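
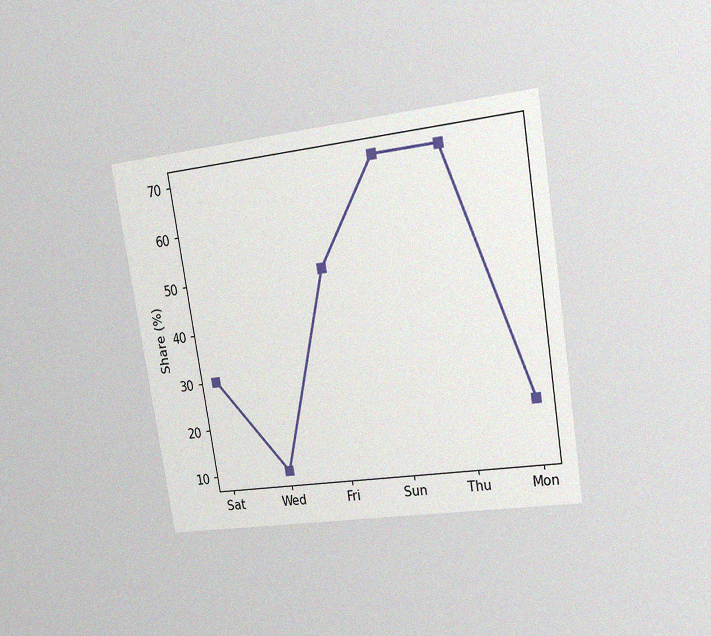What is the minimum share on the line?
The chart is tilted about 9° counter-clockwise and viewed at a slight angle, with some photo noise. The lowest point is at Wed, and reading across to the y-axis gives 10%.

10%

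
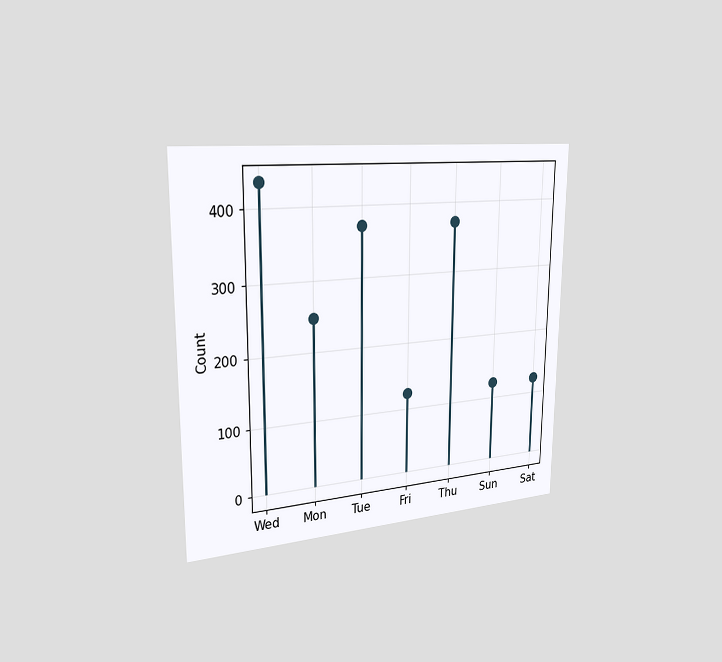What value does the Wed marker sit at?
The chart is viewed slightly from the left. The Wed marker sits at 434.

434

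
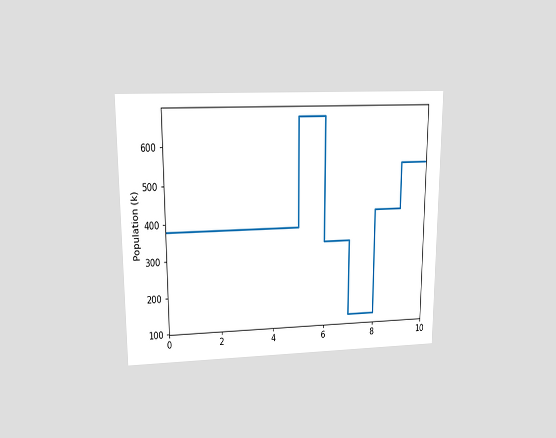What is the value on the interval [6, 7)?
336k

The chart is viewed at a slight angle. On [6, 7) the step sits at 336k.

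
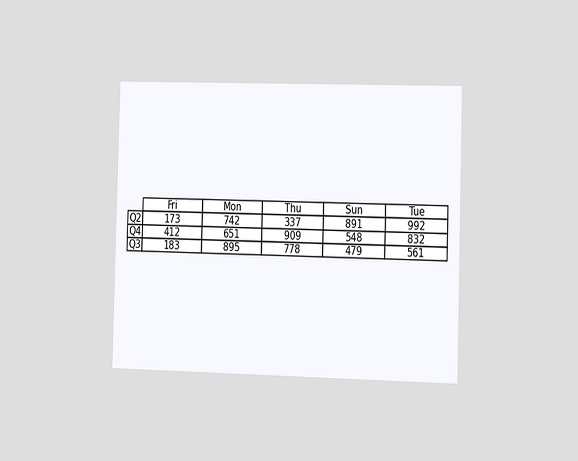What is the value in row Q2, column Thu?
The chart is viewed slightly from the right. The (Q2, Thu) cell reads 337.

337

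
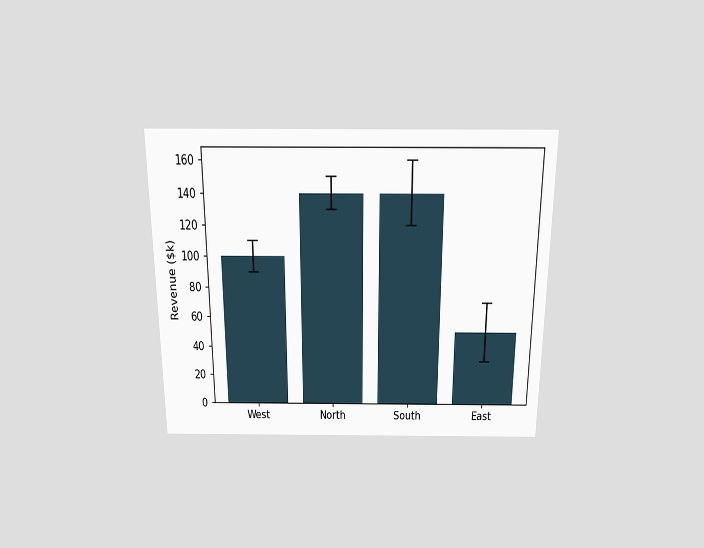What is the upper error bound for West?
$110k

The chart is viewed slightly from above. The West bar's upper whisker reaches $110k.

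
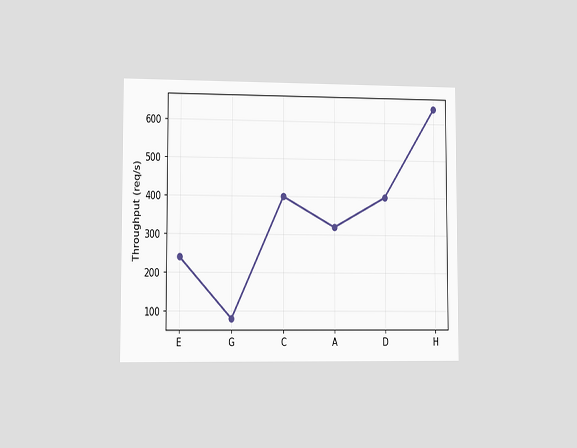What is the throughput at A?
The chart is viewed slightly from the left. At A, the line is at 320req/s.

320req/s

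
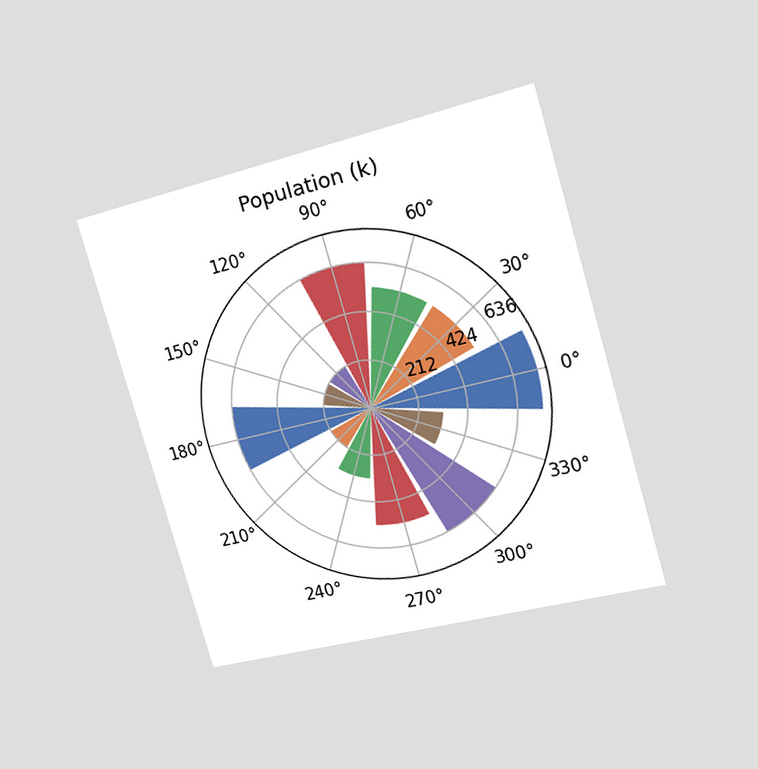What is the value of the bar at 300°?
636k

The chart is tilted about 16° counter-clockwise and viewed slightly from the right. The bar at 300° reaches 636k on the radial axis.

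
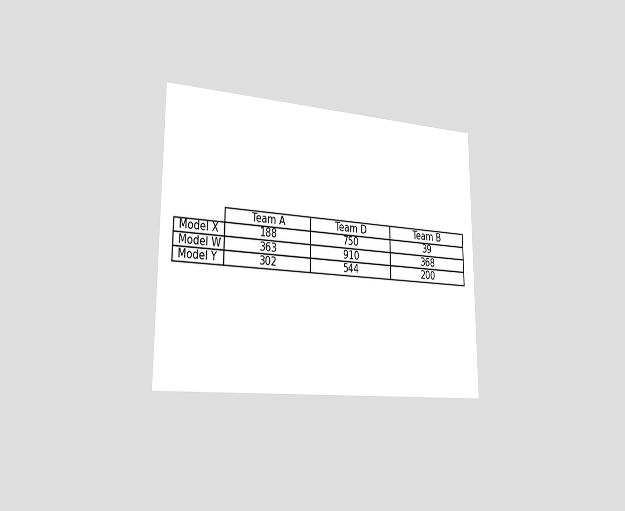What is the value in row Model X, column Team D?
The chart is viewed slightly from the left. The (Model X, Team D) cell reads 750.

750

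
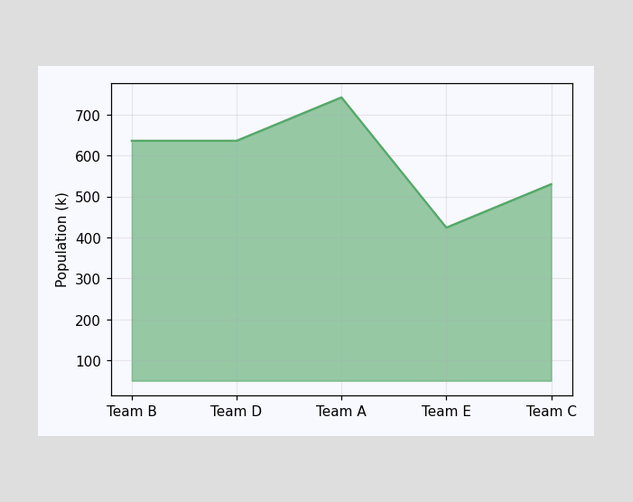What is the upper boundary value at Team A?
742k

At Team A the upper boundary is at 742k.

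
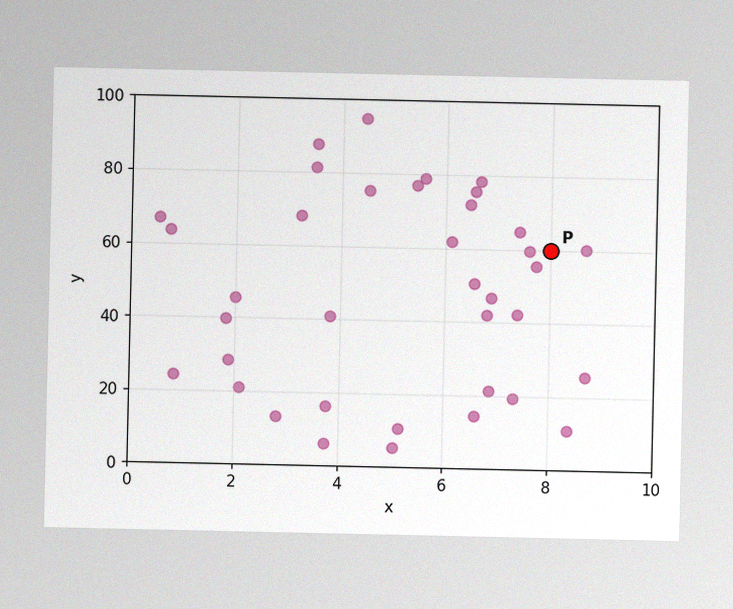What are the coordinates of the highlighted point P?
(8, 60)

The image has some photo noise and uneven lighting. Following the gridlines from P to each axis, P sits at (8, 60).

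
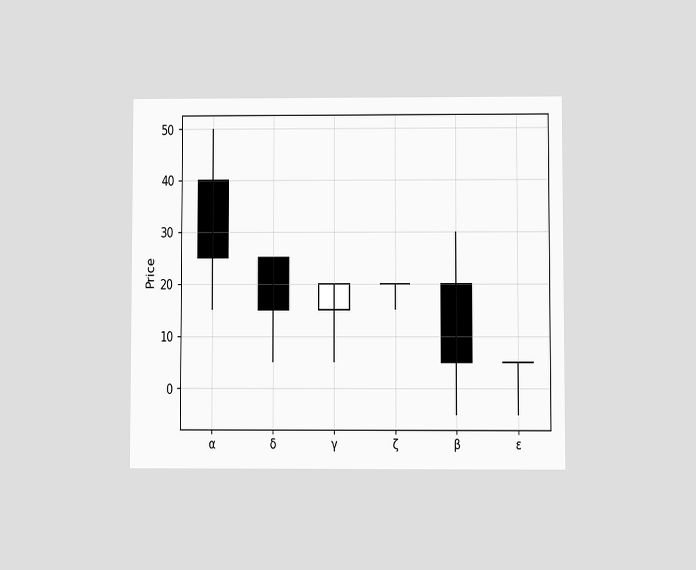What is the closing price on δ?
15

The chart is viewed at a slight angle. The δ candle closes at 15.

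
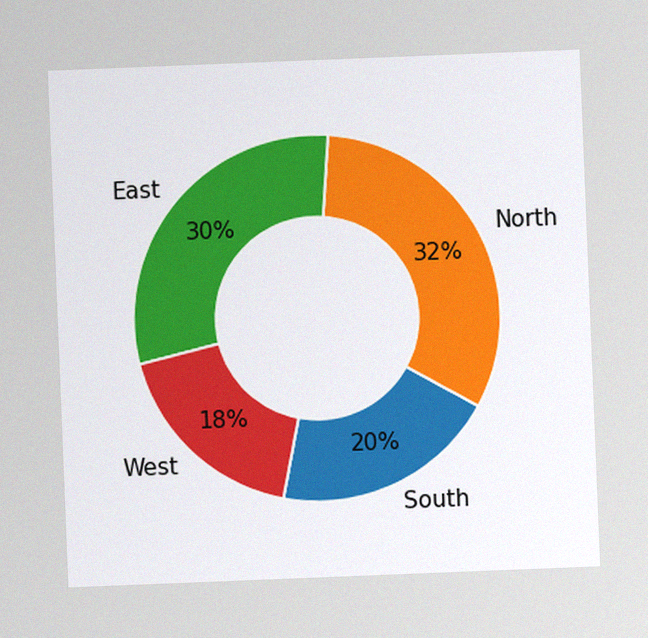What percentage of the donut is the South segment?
The chart is tilted about 2° counter-clockwise, with some photo noise. The South segment takes up 20% of the ring.

20%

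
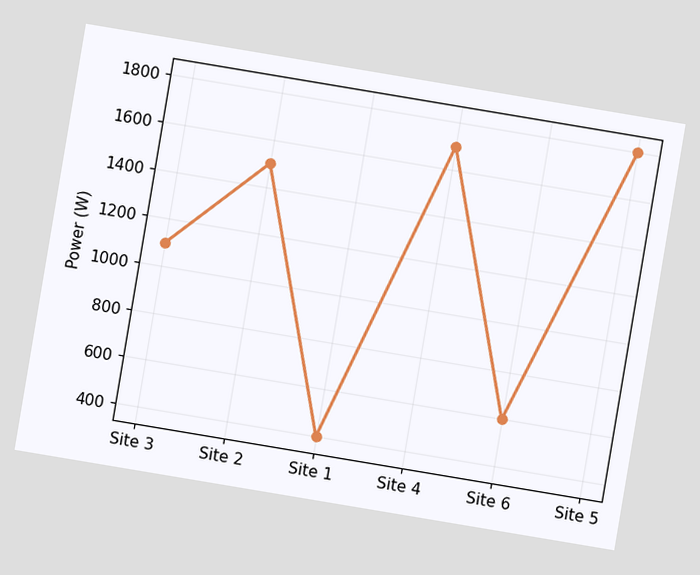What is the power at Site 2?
The chart is tilted about 10° clockwise. At Site 2, the line is at 1500W.

1500W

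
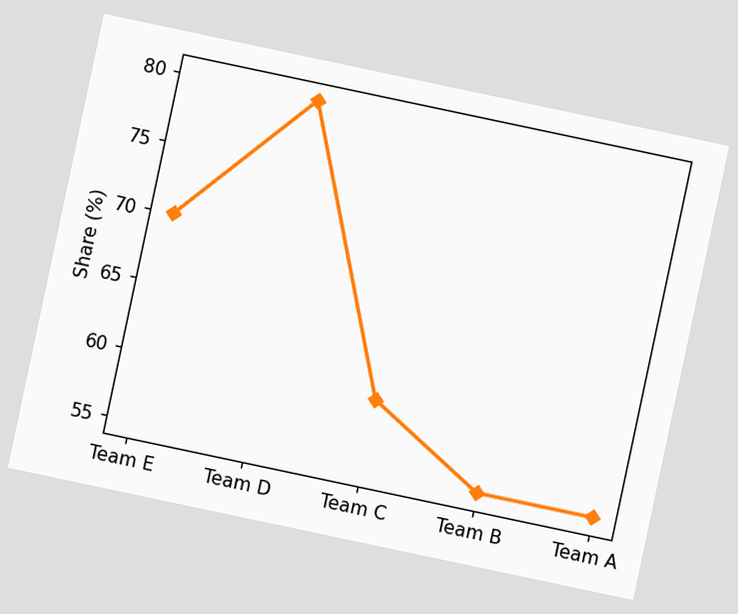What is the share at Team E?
The chart is tilted about 12° clockwise. At Team E, the line is at 70%.

70%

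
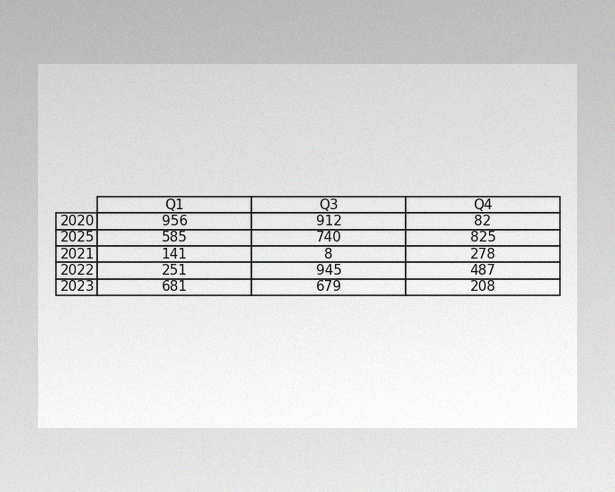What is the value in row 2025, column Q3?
740

The image has some photo noise and uneven lighting. The (2025, Q3) cell reads 740.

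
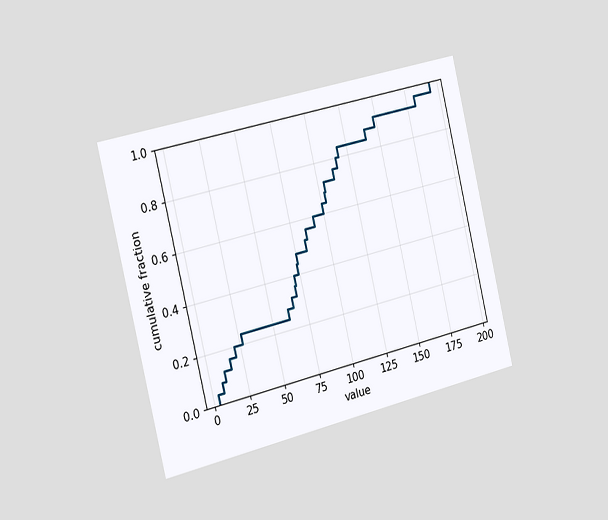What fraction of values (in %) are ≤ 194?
The chart is tilted about 13° counter-clockwise and viewed slightly from the left. At x=194 the ECDF step is at 100%.

100%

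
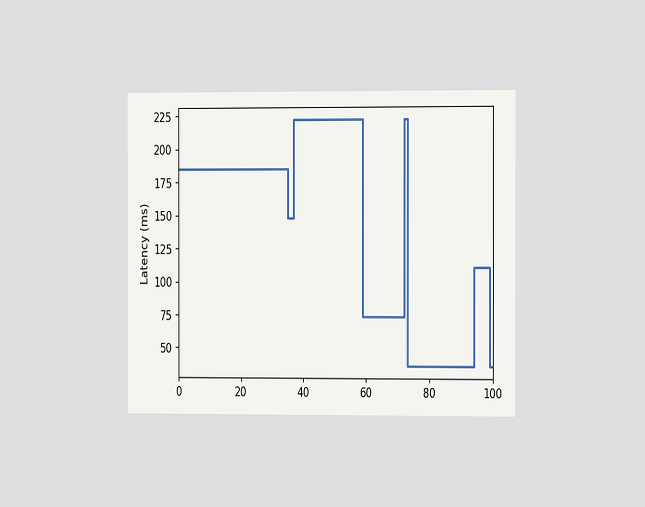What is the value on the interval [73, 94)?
37ms

The chart is viewed slightly from the right. On [73, 94) the step sits at 37ms.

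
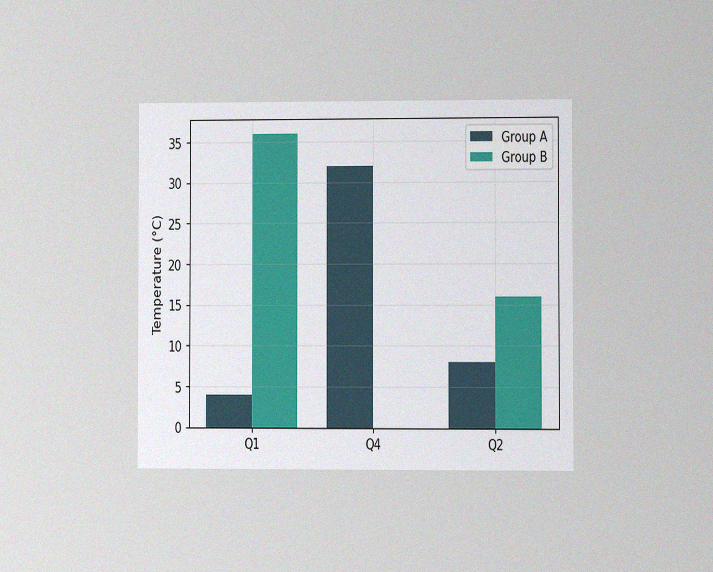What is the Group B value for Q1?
The chart is viewed at a slight angle, with some photo noise. The Group B bar at Q1 reaches 36°C on the y-axis.

36°C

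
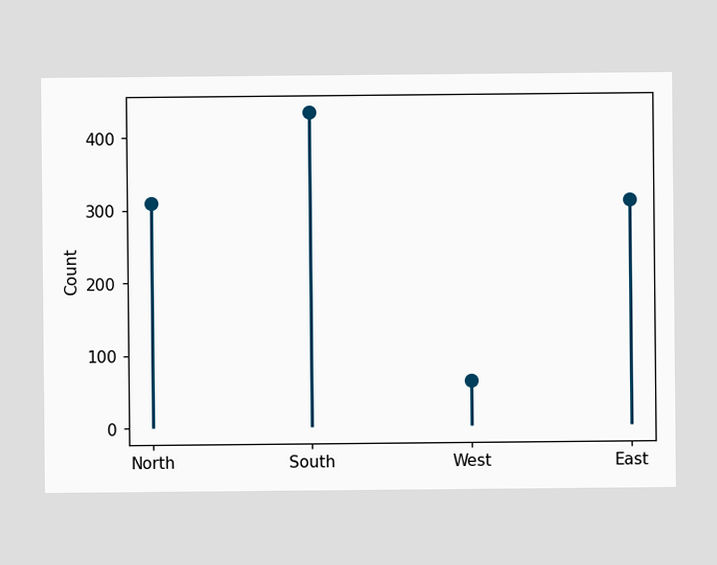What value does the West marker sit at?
The West marker sits at 62.

62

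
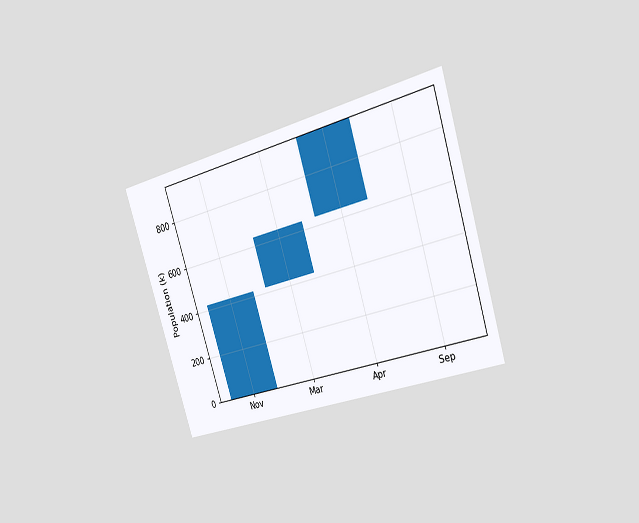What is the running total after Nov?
The chart is tilted about 17° counter-clockwise and viewed slightly from the right. After Nov the running total reaches 424k.

424k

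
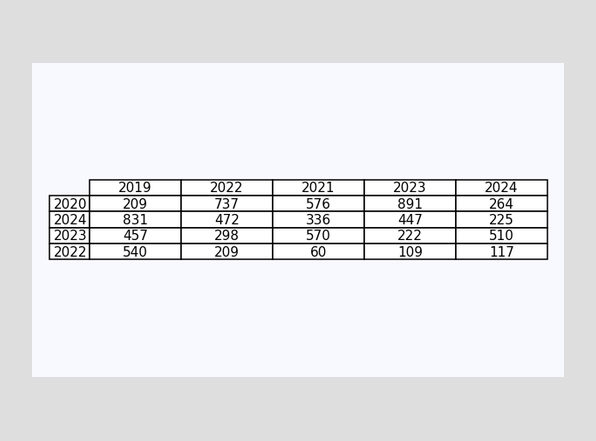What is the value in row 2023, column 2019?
The (2023, 2019) cell reads 457.

457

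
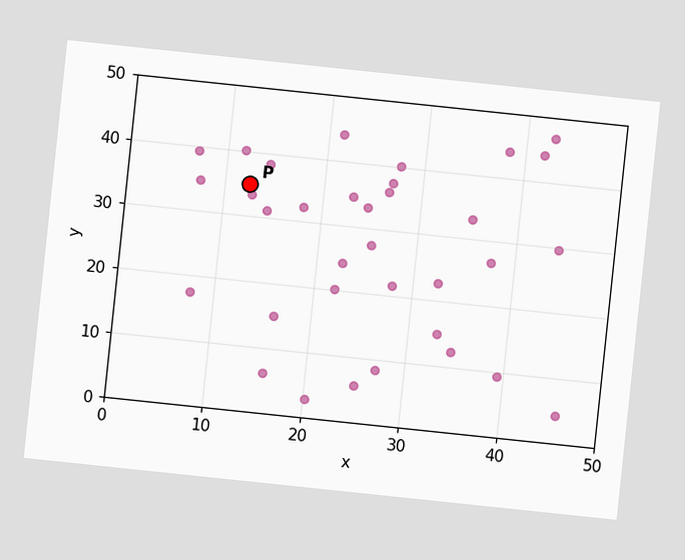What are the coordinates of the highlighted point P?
The chart is tilted about 6° clockwise. Following the gridlines from P to each axis, P sits at (12.5, 35).

(12.5, 35)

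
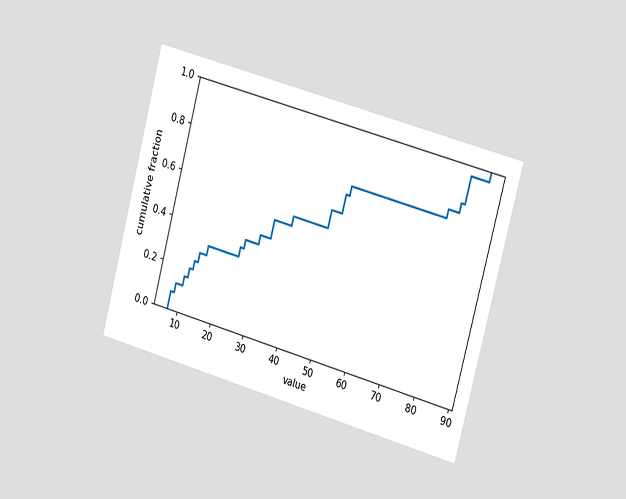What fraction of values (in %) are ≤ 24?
36%

The chart is tilted about 15° clockwise and viewed slightly from the right. At x=24 the ECDF step is at 36%.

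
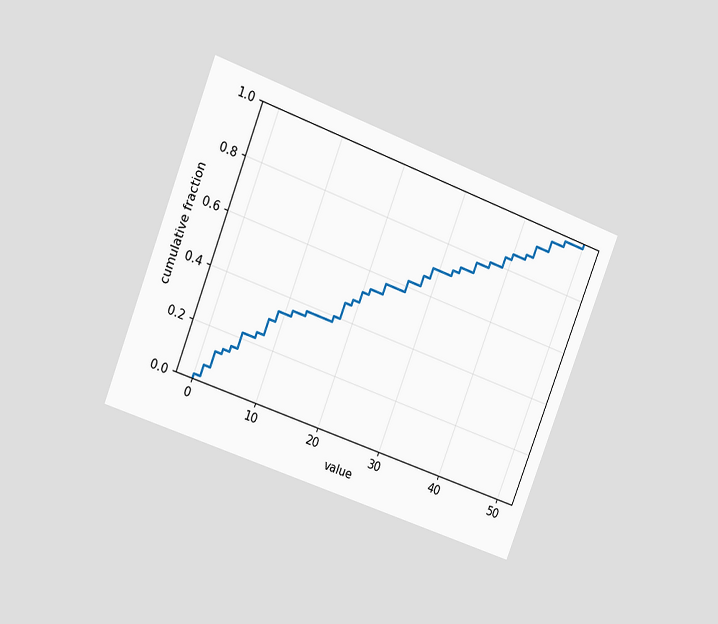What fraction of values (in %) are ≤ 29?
The chart is tilted about 21° clockwise and viewed slightly from the left. At x=29 the ECDF step is at 70%.

70%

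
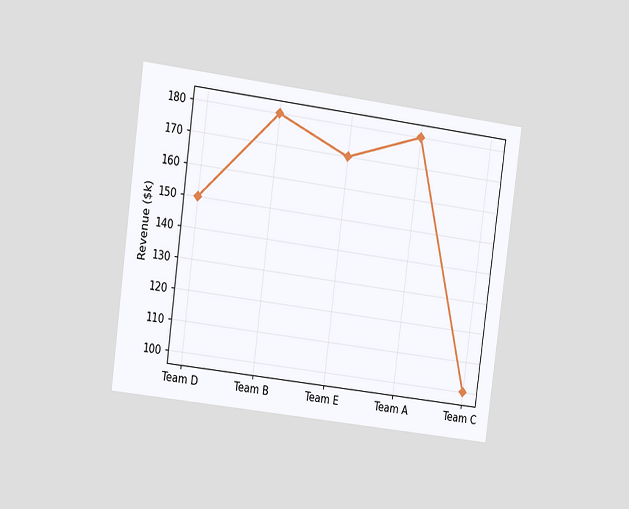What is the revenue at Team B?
$180k

The chart is tilted about 7° clockwise and viewed slightly from the left. At Team B, the line is at $180k.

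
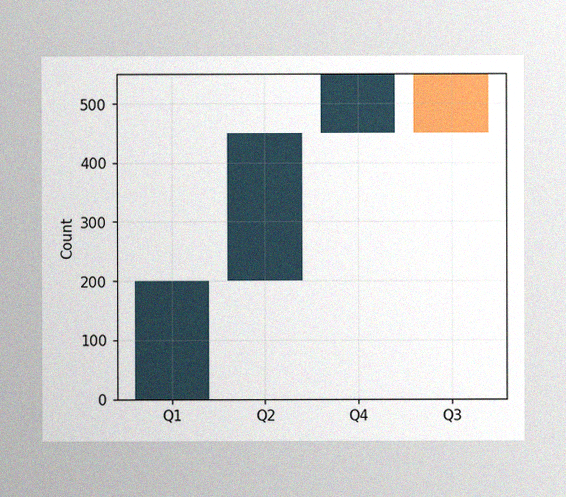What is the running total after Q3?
The image has some photo noise and uneven lighting. After Q3 the running total reaches 450.

450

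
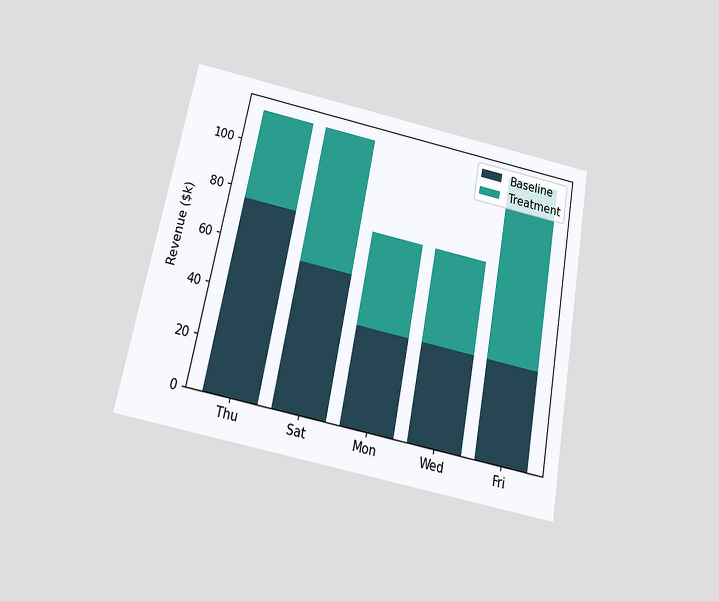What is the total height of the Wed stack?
The chart is tilted about 11° clockwise and viewed slightly from below. The Wed stack's top reaches $76k on the y-axis.

$76k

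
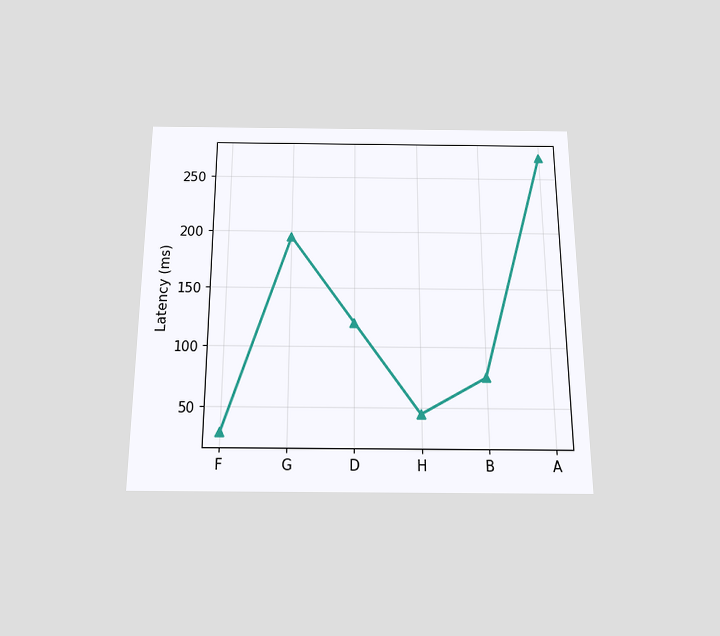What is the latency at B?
75ms

The chart is viewed slightly from below. At B, the line is at 75ms.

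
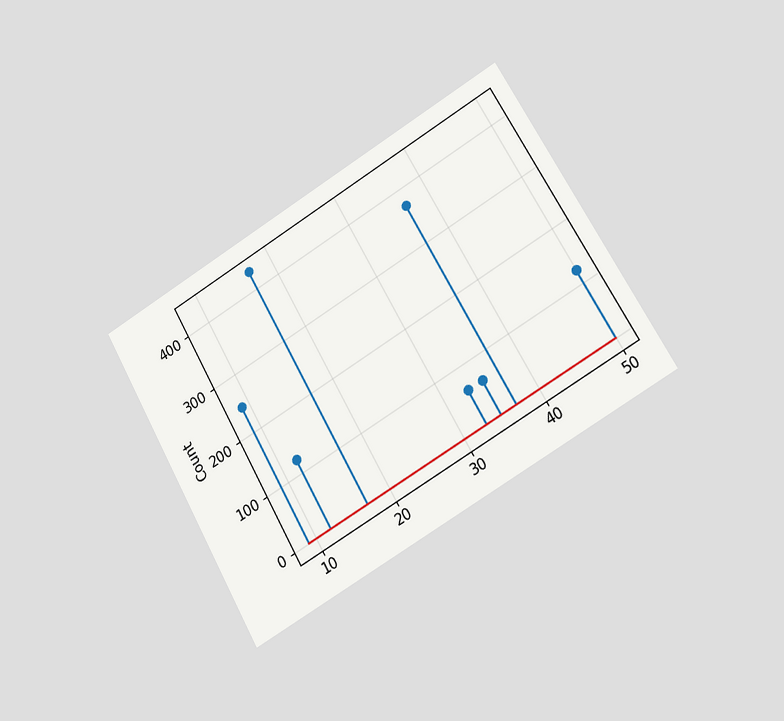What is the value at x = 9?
The chart is tilted about 30° counter-clockwise and viewed slightly from the right. The stem at x=9 reaches 248.

248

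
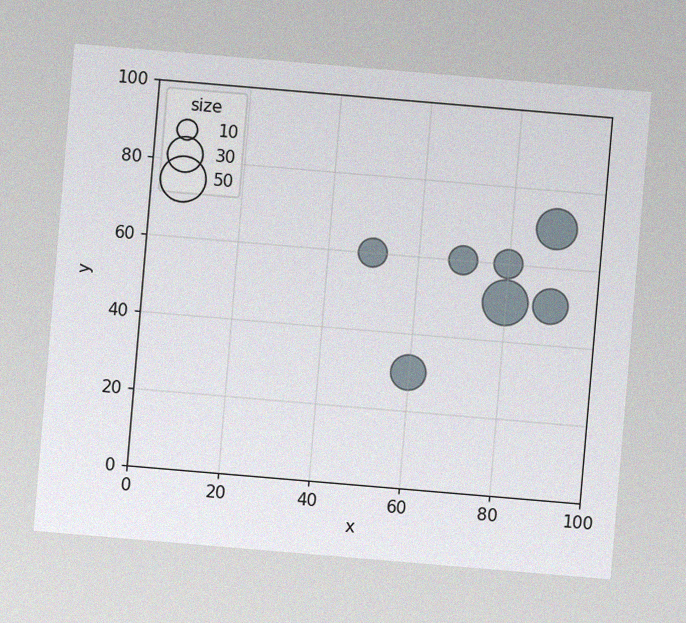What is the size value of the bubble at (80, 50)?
The chart is tilted about 5° clockwise, with some photo noise. Matching the bubble at (80, 50) against the size legend gives 50.

50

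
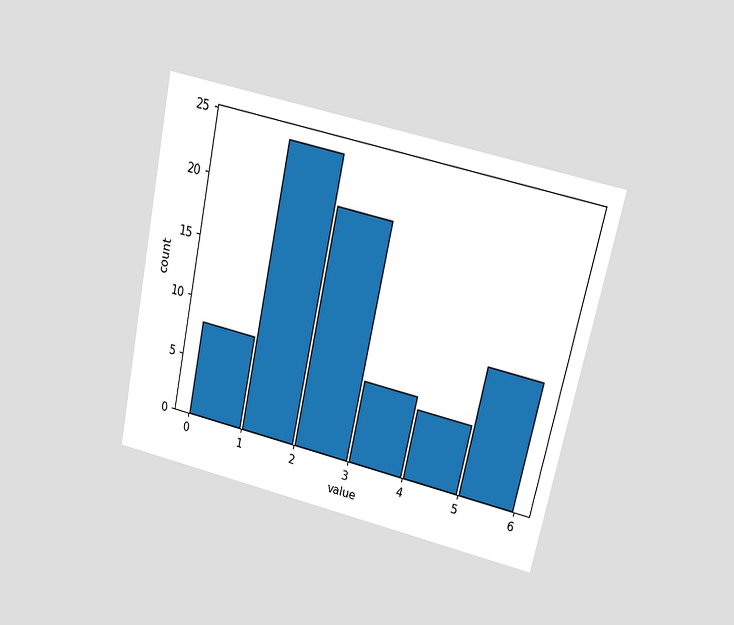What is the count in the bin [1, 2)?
24

The chart is tilted about 12° clockwise and viewed at a slight angle. The [1, 2) bin has height 24.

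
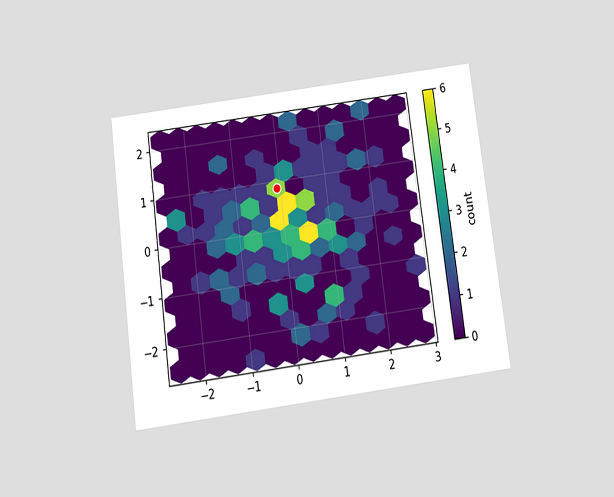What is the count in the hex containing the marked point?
5

The chart is tilted about 8° counter-clockwise and viewed slightly from below. The marked hex reads 5 on the colorbar.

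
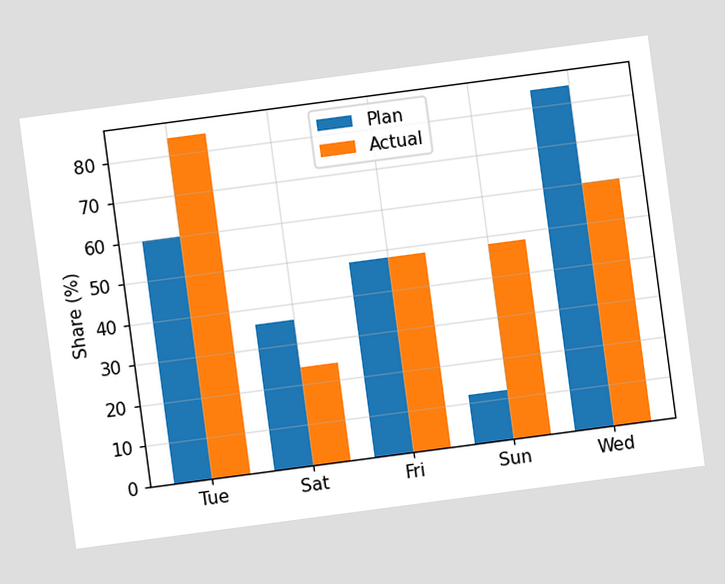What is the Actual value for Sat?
24%

The chart is tilted about 8° counter-clockwise. The Actual bar at Sat reaches 24% on the y-axis.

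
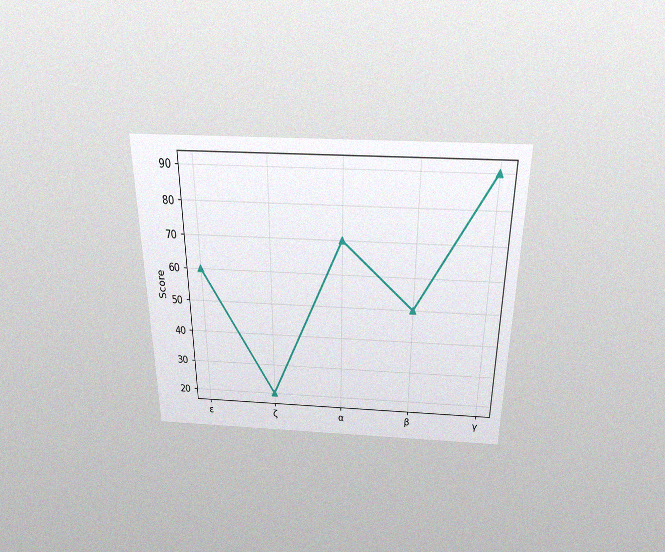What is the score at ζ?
20

The chart is viewed slightly from above, with some photo noise. At ζ, the line is at 20.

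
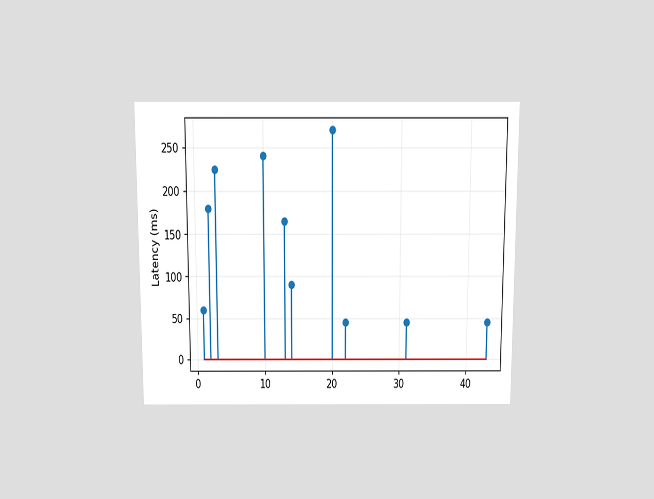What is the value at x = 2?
The chart is viewed slightly from above. The stem at x=2 reaches 180ms.

180ms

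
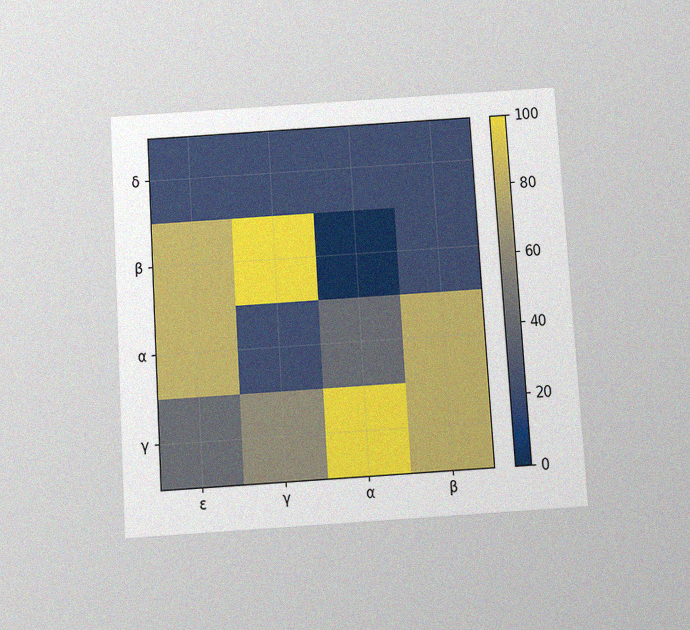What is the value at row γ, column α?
The chart is tilted about 4° counter-clockwise and viewed slightly from below, with some photo noise. Matching cell (γ, α) against the colorbar gives 100.

100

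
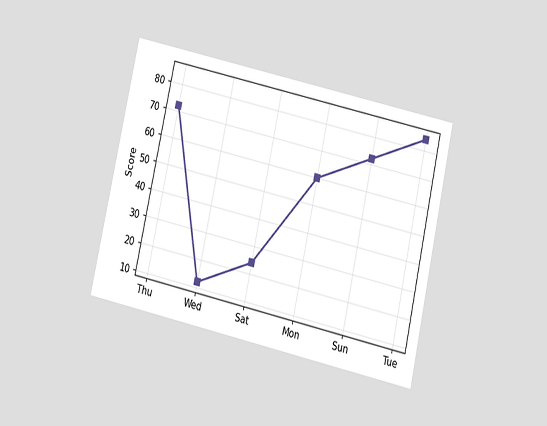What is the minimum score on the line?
The chart is tilted about 13° clockwise and viewed slightly from below. The lowest point is at Wed, and reading across to the y-axis gives 12.

12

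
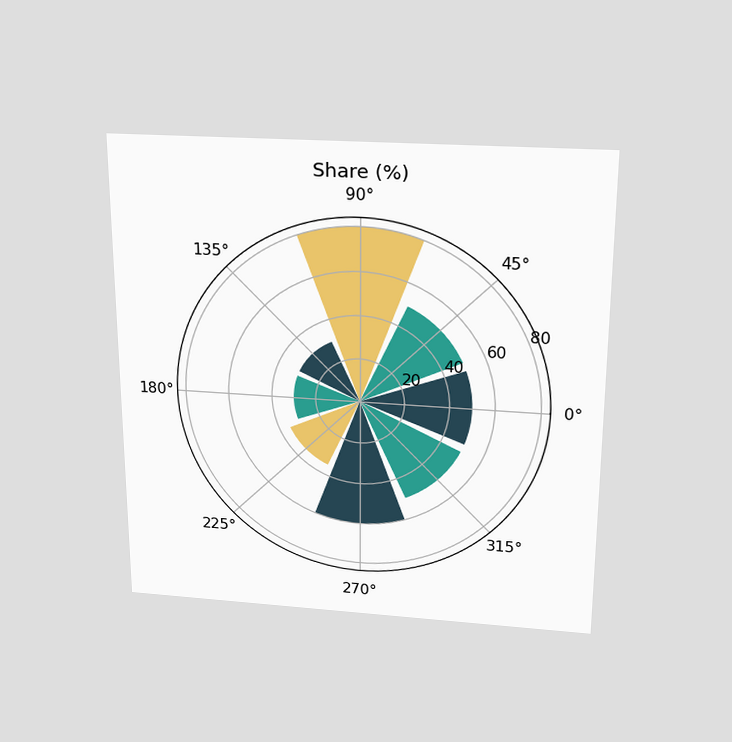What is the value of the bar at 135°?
The chart is viewed slightly from above. The bar at 135° reaches 30% on the radial axis.

30%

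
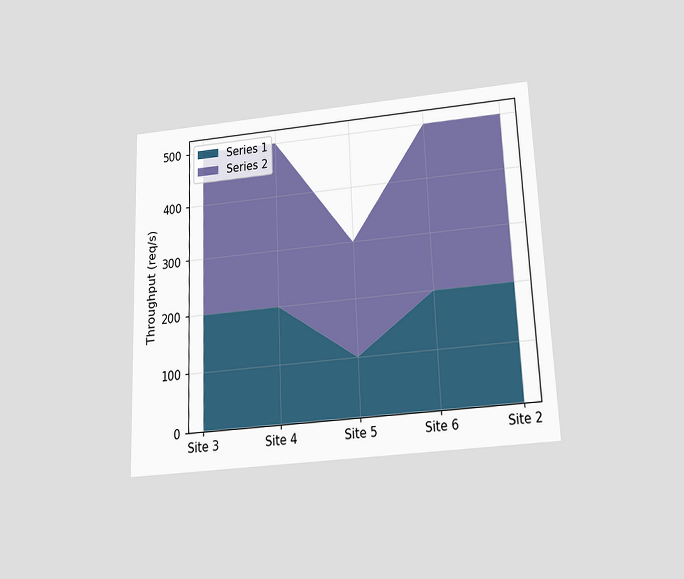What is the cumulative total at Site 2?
The chart is tilted about 2° counter-clockwise and viewed slightly from below. The stacked total at Site 2 reaches 500req/s.

500req/s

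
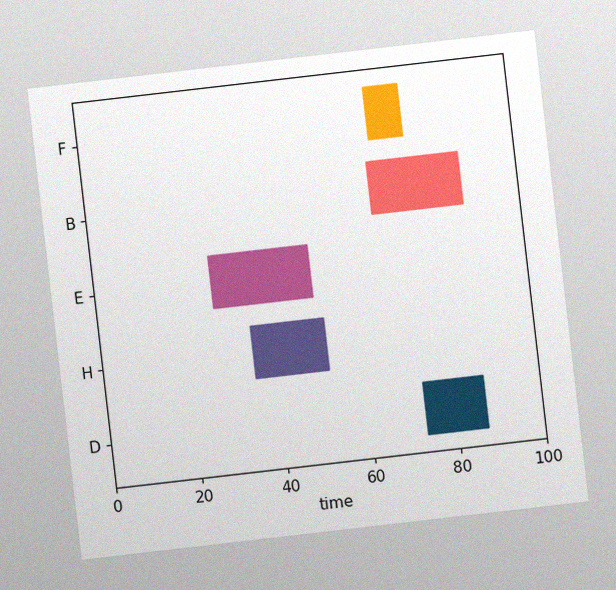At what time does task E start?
27

The chart is tilted about 7° counter-clockwise, with some photo noise. The E bar begins at t=27.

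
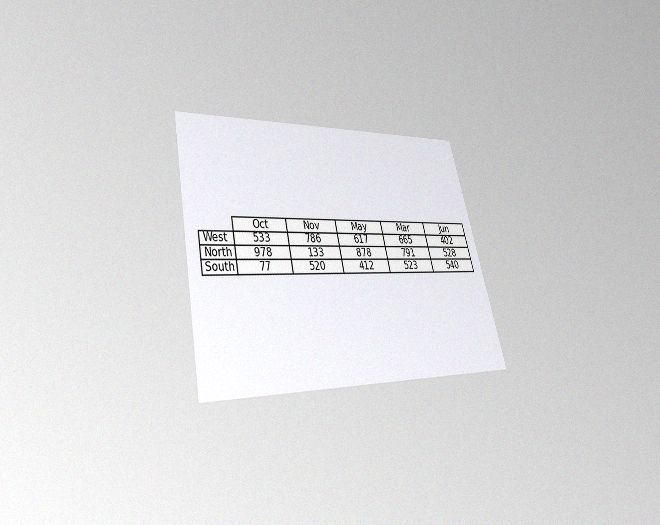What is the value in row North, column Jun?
528

The chart is tilted about 13° counter-clockwise and viewed slightly from below, with some photo noise. The (North, Jun) cell reads 528.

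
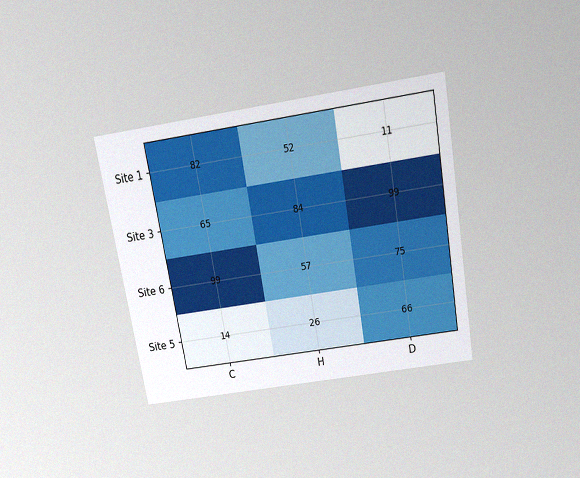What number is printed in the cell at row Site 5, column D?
The chart is tilted about 10° counter-clockwise and viewed slightly from above, with some photo noise. The (Site 5, D) cell reads 66.

66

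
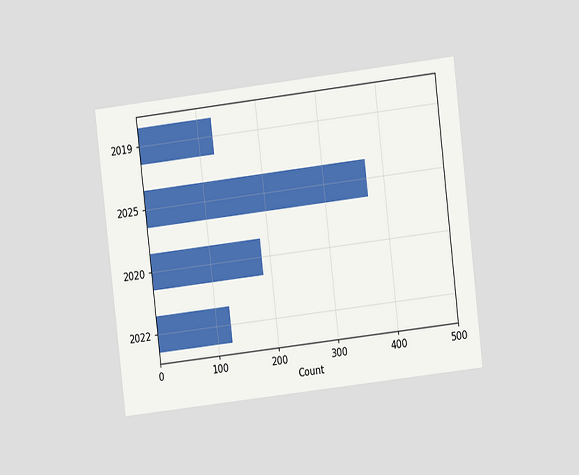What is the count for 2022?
124

The chart is tilted about 7° counter-clockwise and viewed at a slight angle. Reading along the chart's x-axis, the 2022 bar reaches 124.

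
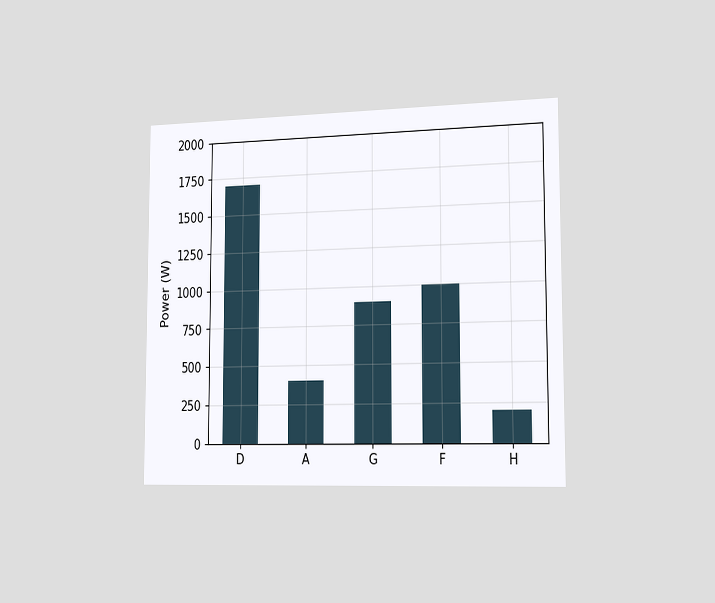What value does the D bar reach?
1700W

The chart is viewed slightly from the right. Reading along the chart's y-axis, the D bar reaches 1700W.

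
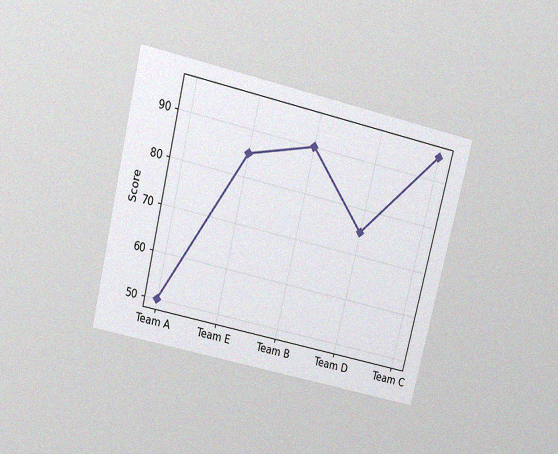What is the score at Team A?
50

The chart is tilted about 14° clockwise and viewed slightly from above, with some photo noise. At Team A, the line is at 50.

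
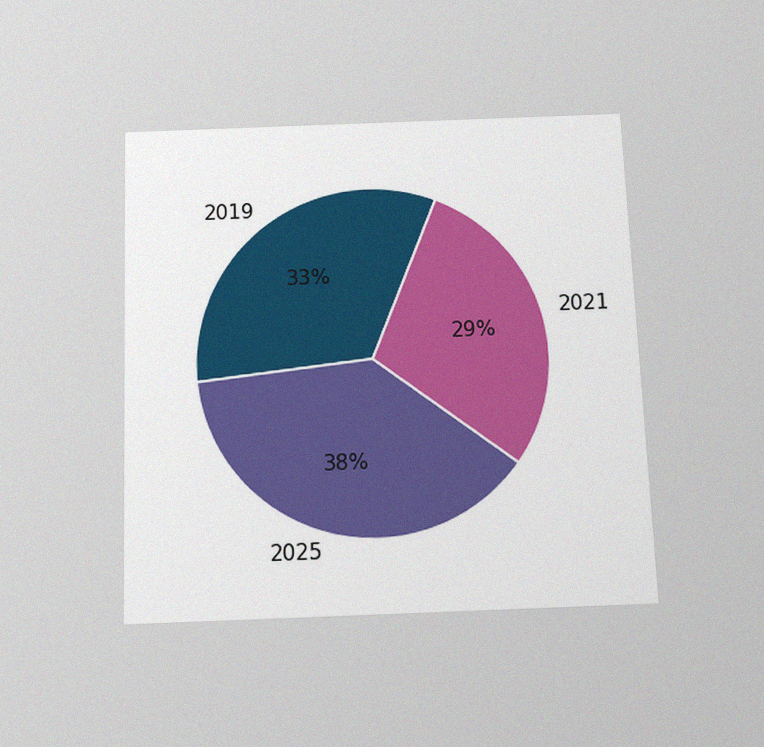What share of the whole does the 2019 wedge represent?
33%

The chart is tilted about 2° counter-clockwise and viewed slightly from below, with some photo noise. The 2019 slice takes up 33% of the pie.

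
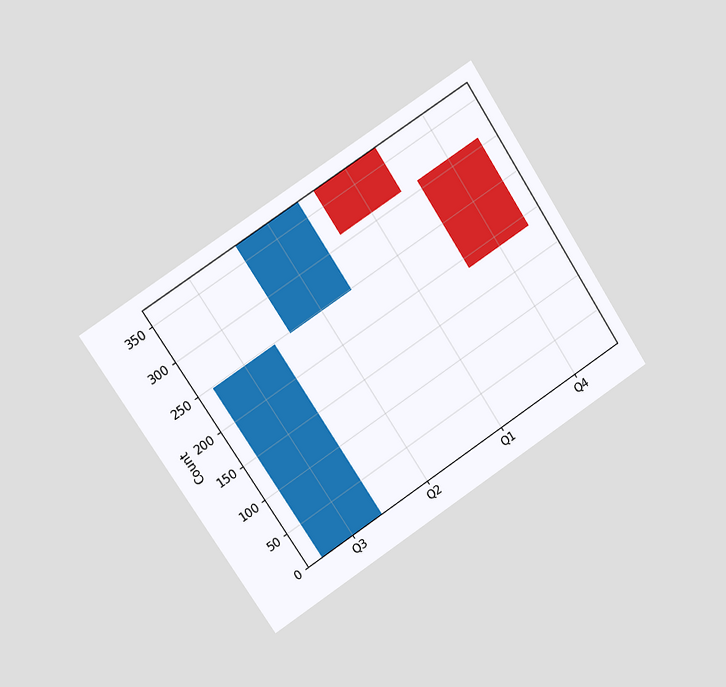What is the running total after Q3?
248

The chart is tilted about 33° counter-clockwise and viewed slightly from the left. After Q3 the running total reaches 248.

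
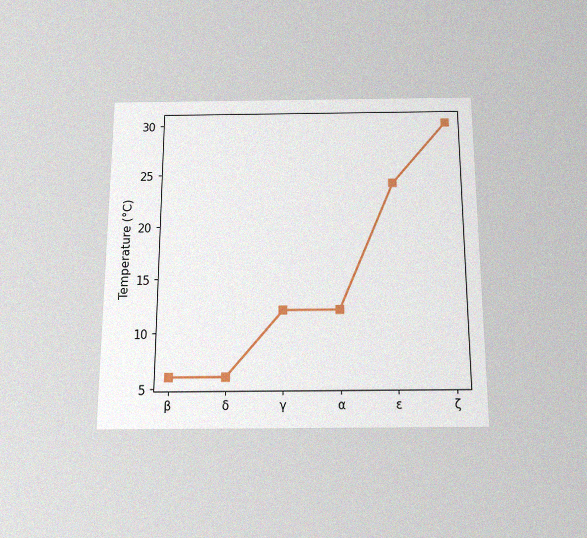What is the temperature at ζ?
The chart is viewed slightly from below, with some photo noise. At ζ, the line is at 30°C.

30°C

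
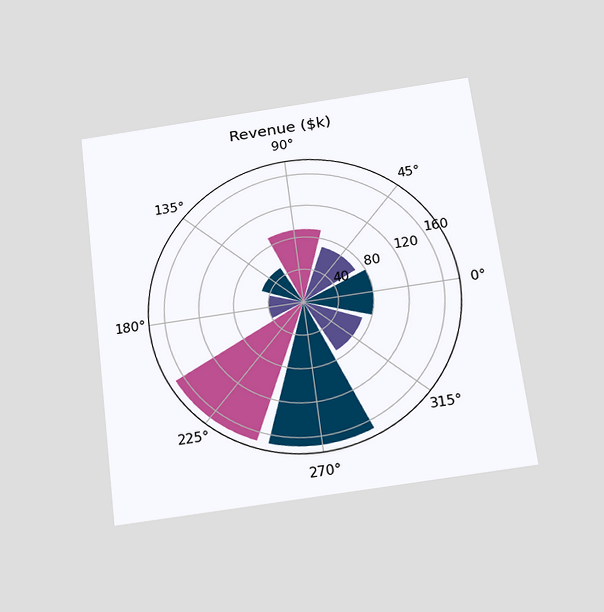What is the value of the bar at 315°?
$70k

The chart is tilted about 7° counter-clockwise and viewed slightly from below. The bar at 315° reaches $70k on the radial axis.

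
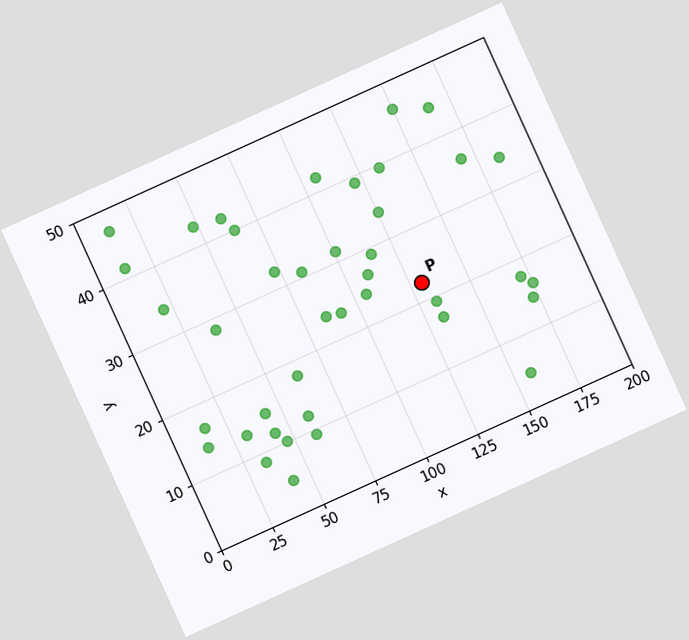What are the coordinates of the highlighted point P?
The chart is tilted about 24° counter-clockwise. Following the gridlines from P to each axis, P sits at (130, 22.5).

(130, 22.5)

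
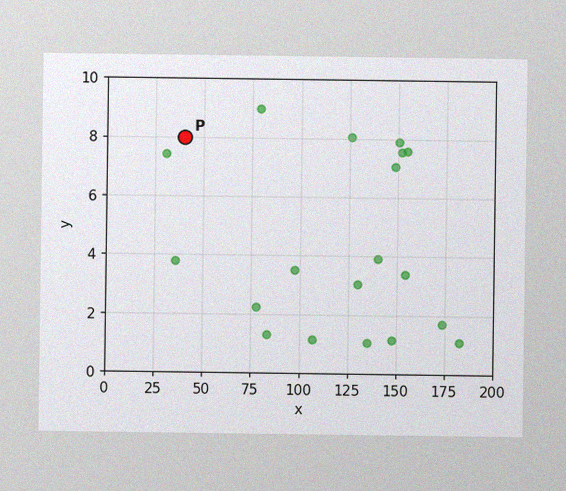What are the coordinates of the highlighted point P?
The image has some photo noise and uneven lighting. Following the gridlines from P to each axis, P sits at (40, 8).

(40, 8)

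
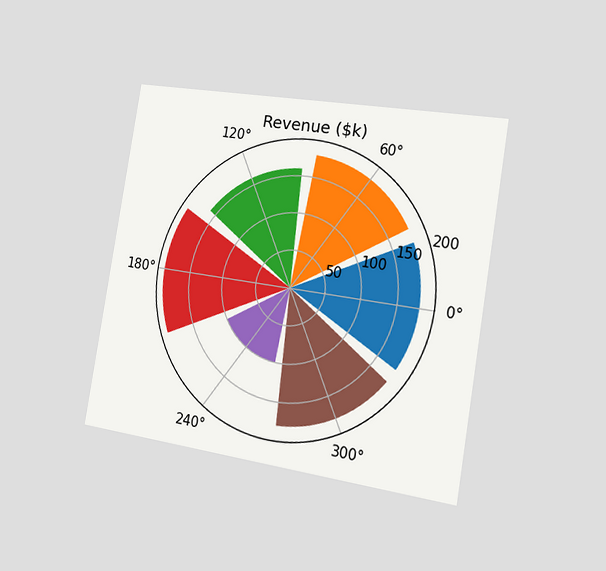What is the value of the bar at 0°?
The chart is tilted about 9° clockwise and viewed slightly from the right. The bar at 0° reaches $180k on the radial axis.

$180k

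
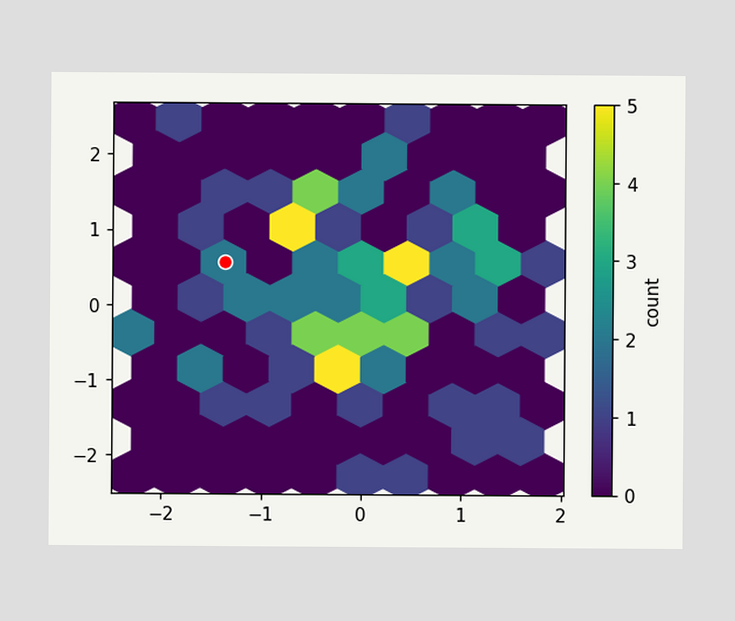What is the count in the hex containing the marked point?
2

The marked hex reads 2 on the colorbar.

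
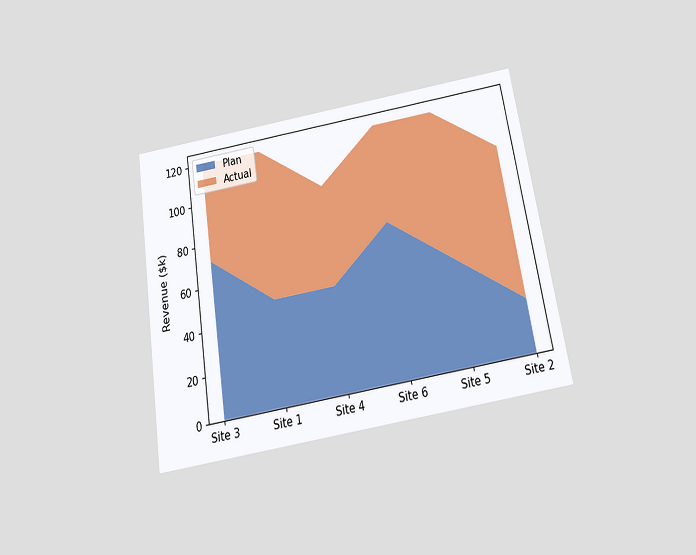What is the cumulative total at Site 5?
$120k

The chart is tilted about 9° counter-clockwise and viewed slightly from below. The stacked total at Site 5 reaches $120k.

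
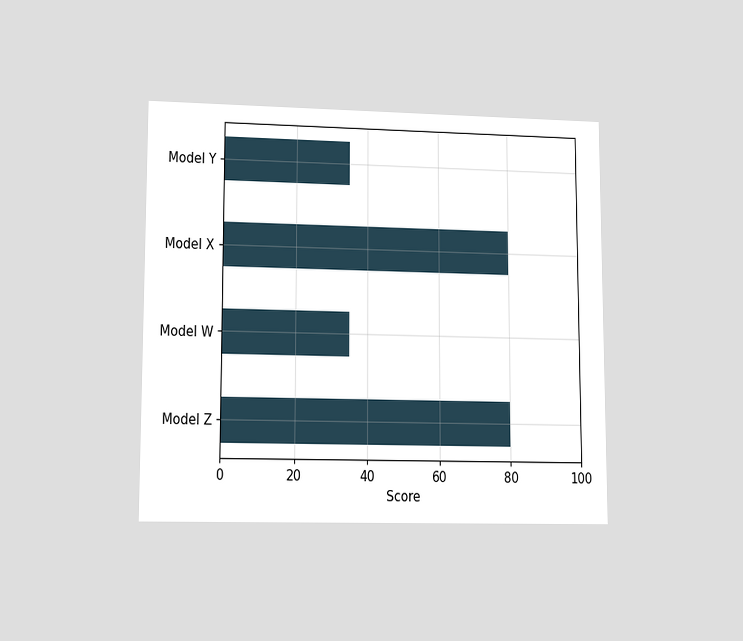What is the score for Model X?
The chart is viewed at a slight angle. Reading along the chart's x-axis, the Model X bar reaches 80.

80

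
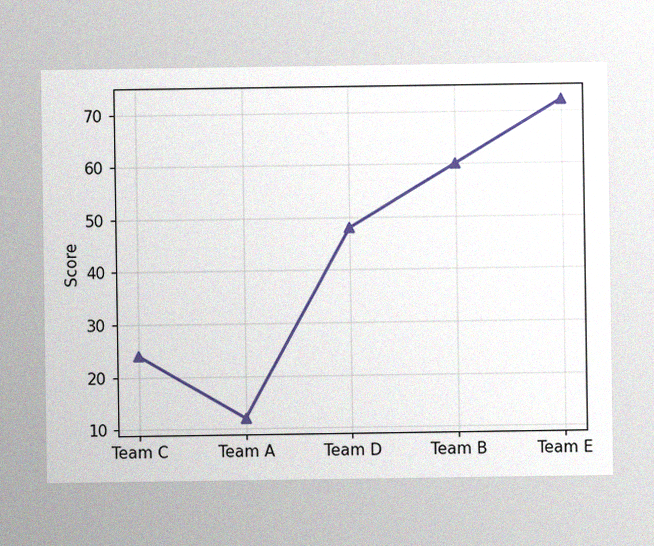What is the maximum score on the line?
72

The image has some photo noise and uneven lighting. The highest point is at Team E, and reading across to the y-axis gives 72.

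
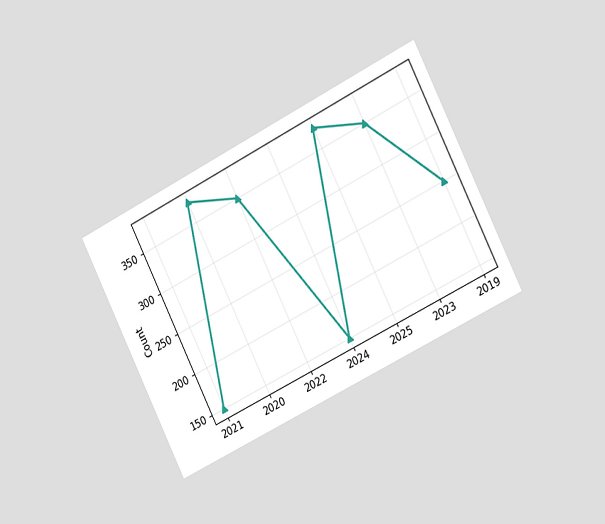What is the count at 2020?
375

The chart is tilted about 27° counter-clockwise and viewed slightly from the right. At 2020, the line is at 375.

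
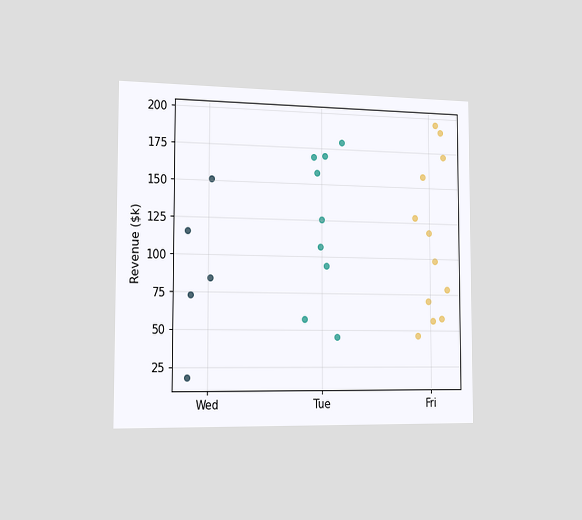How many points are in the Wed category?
5

The chart is viewed slightly from the left. Counting the markers in the Wed column gives 5.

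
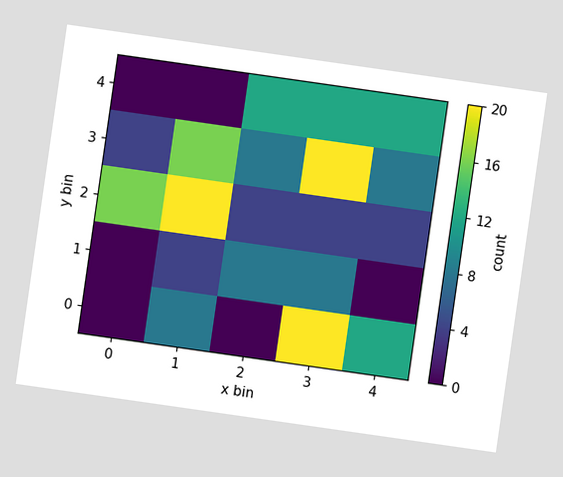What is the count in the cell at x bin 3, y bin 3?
20

The chart is tilted about 8° clockwise. Matching the cell (3, 3) against the colorbar gives 20.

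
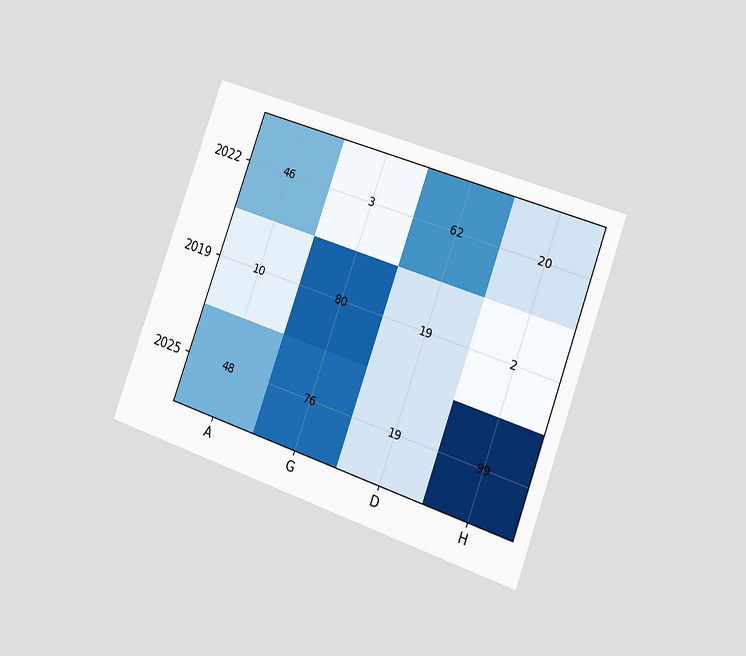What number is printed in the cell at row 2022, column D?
62

The chart is tilted about 20° clockwise and viewed slightly from the right. The (2022, D) cell reads 62.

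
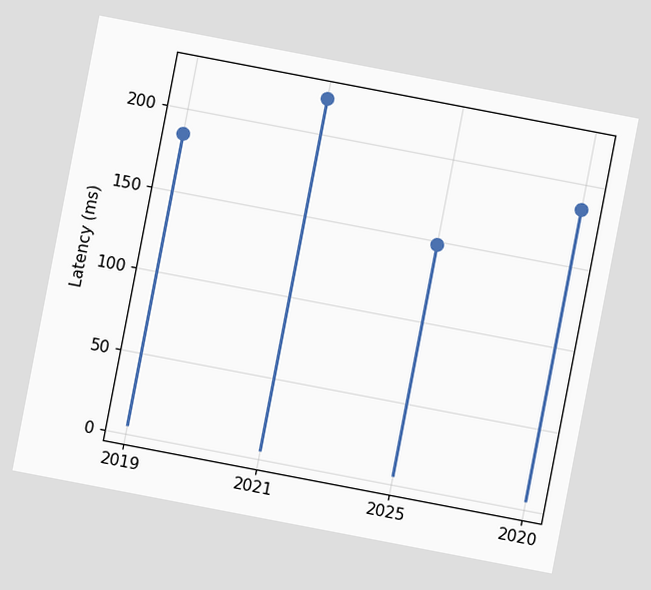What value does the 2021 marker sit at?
222ms

The chart is tilted about 11° clockwise. The 2021 marker sits at 222ms.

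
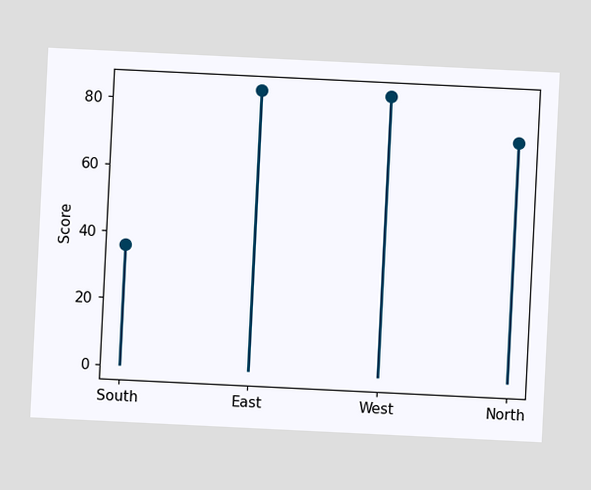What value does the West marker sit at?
The chart is tilted about 3° clockwise. The West marker sits at 84.

84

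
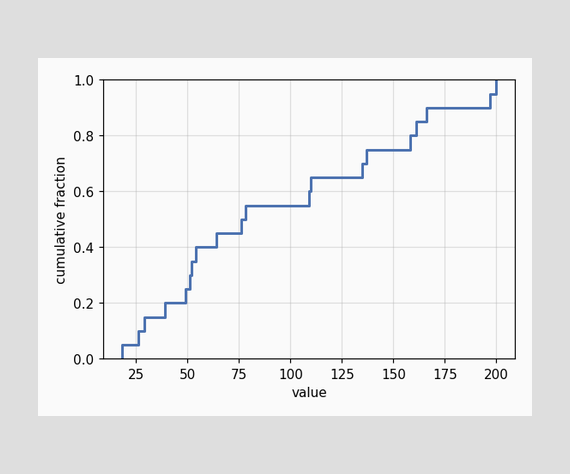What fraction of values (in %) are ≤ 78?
55%

At x=78 the ECDF step is at 55%.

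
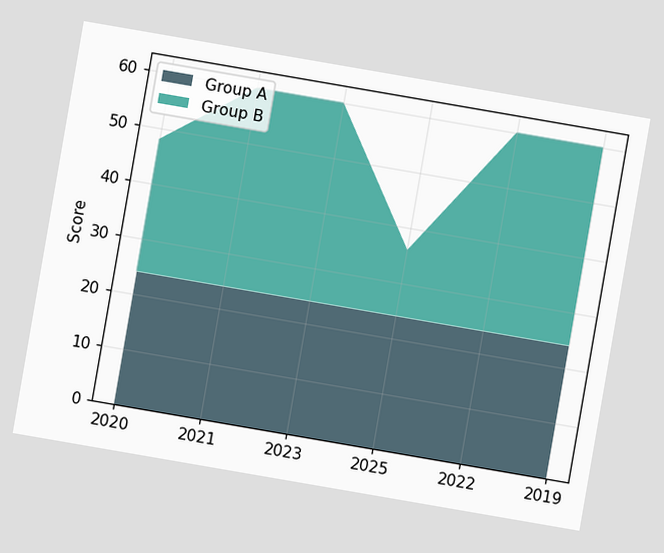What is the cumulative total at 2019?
The chart is tilted about 10° clockwise. The stacked total at 2019 reaches 60.

60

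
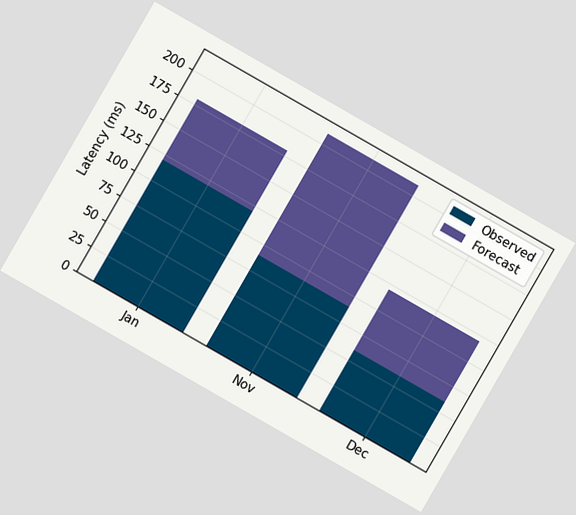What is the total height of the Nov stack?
The chart is tilted about 30° clockwise. The Nov stack's top reaches 210ms on the y-axis.

210ms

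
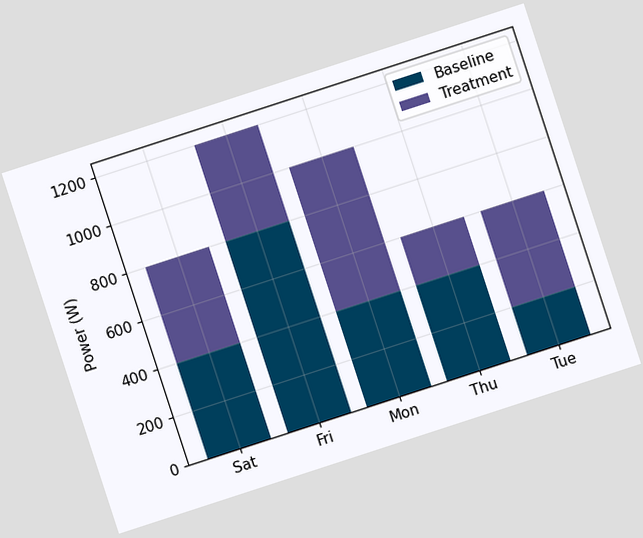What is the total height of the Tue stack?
600W

The chart is tilted about 18° counter-clockwise. The Tue stack's top reaches 600W on the y-axis.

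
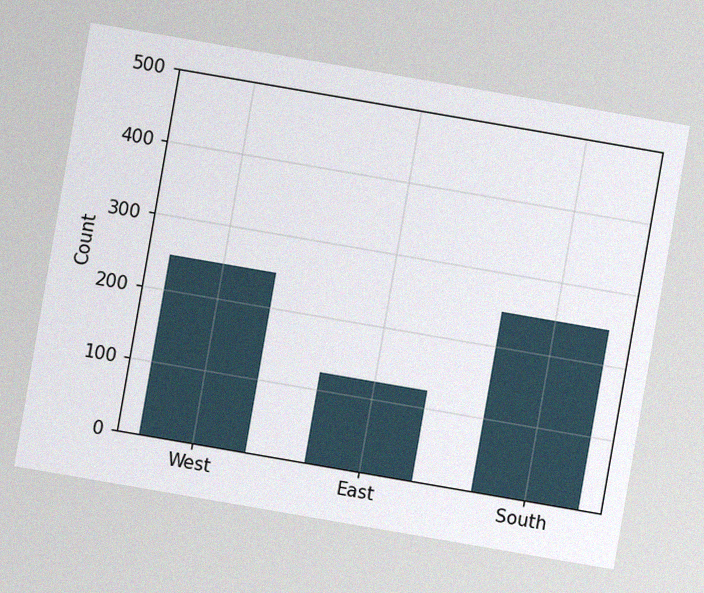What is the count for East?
The chart is tilted about 10° clockwise, with some photo noise. Reading along the chart's y-axis, the East bar reaches 124.

124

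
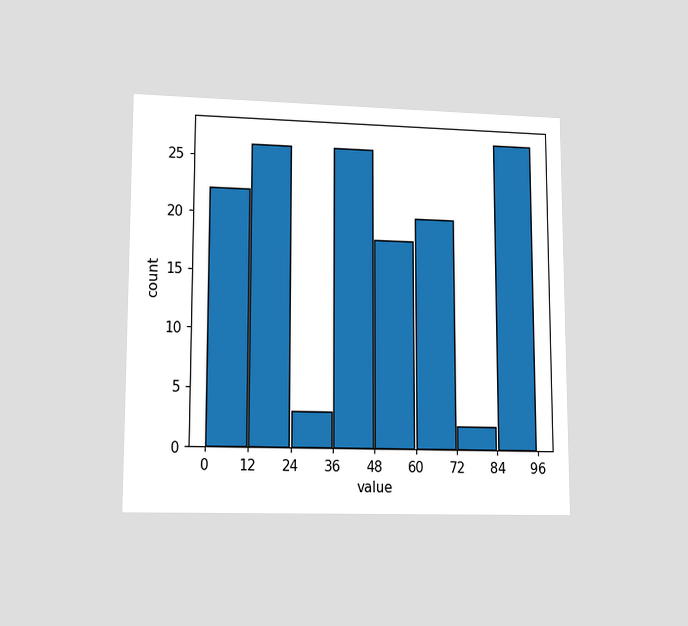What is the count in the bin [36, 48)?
26

The chart is viewed at a slight angle. The [36, 48) bin has height 26.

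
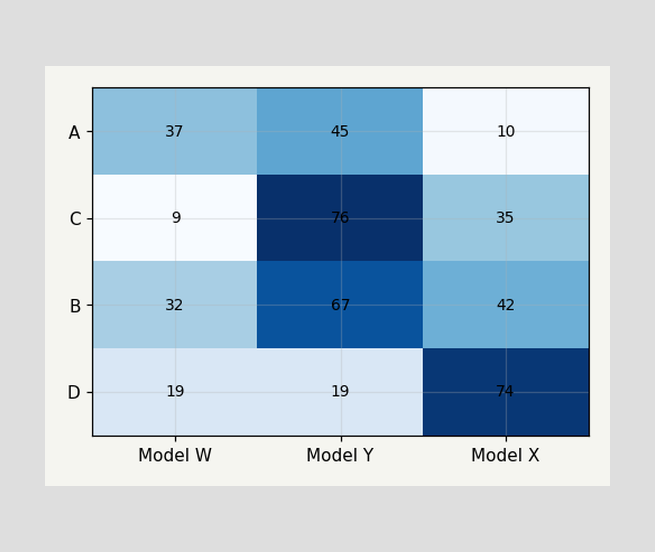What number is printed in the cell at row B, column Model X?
42

The (B, Model X) cell reads 42.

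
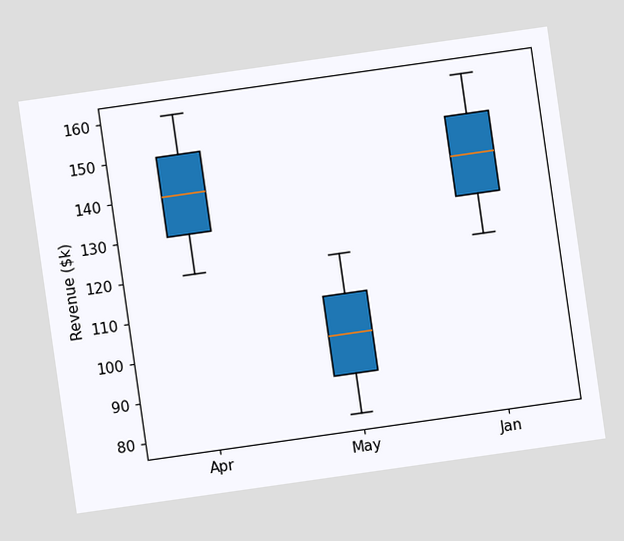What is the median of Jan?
The chart is tilted about 8° counter-clockwise. The median line in the Jan box sits at $140k.

$140k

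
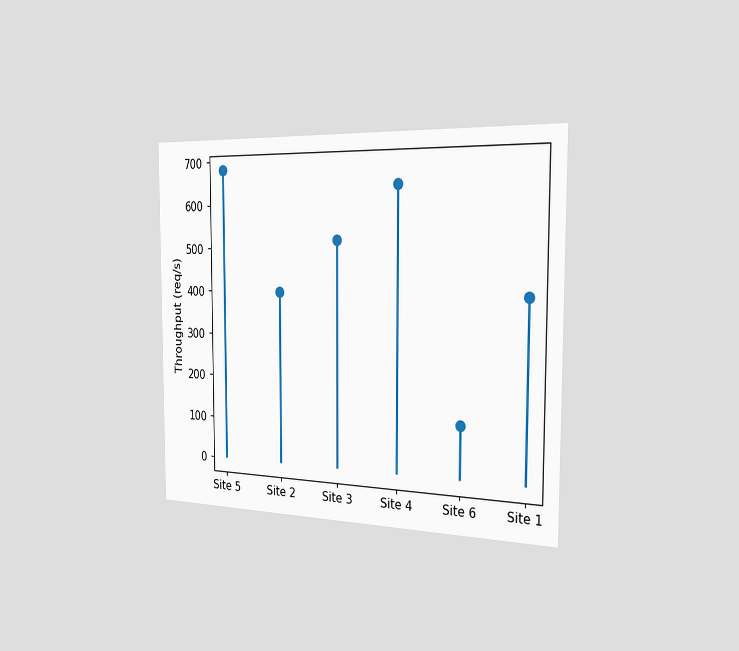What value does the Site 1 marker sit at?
400req/s

The chart is viewed slightly from the right. The Site 1 marker sits at 400req/s.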